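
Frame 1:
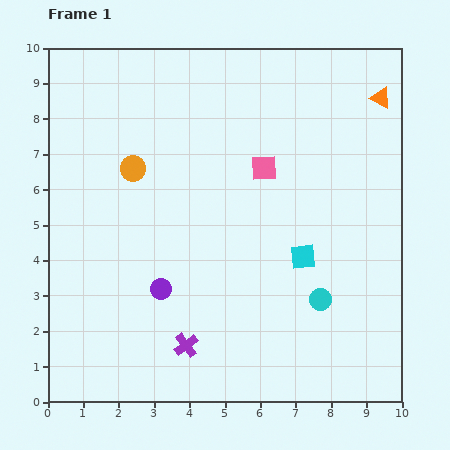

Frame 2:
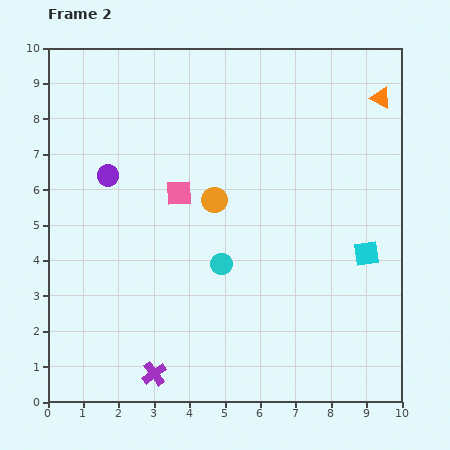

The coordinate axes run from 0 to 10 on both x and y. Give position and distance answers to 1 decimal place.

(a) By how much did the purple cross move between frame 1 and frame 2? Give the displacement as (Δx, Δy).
(-0.9, -0.8)

The purple cross was at (3.9, 1.6) in frame 1 and (3.0, 0.8) in frame 2.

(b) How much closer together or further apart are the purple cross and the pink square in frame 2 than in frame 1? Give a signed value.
-0.4

Distance in frame 1: 5.5. Distance in frame 2: 5.1.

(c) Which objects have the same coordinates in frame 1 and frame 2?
the orange triangle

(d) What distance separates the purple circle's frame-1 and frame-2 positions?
3.5

The purple circle moved from (3.2, 3.2) to (1.7, 6.4), a distance of √(1.5² + 3.2²) ≈ 3.5.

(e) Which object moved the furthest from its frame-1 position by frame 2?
the purple circle

(moved 3.5; next 3.0)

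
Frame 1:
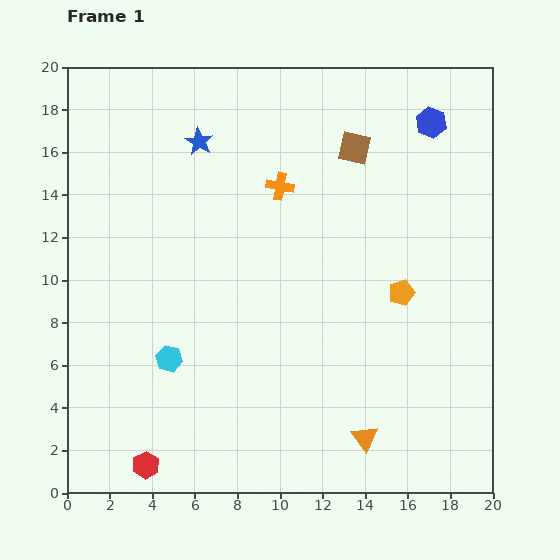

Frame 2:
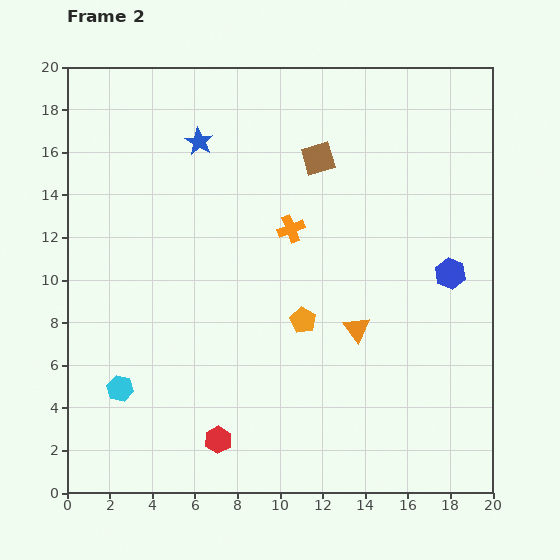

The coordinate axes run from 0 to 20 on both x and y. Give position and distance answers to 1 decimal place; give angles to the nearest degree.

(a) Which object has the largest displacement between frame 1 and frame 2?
the blue hexagon

(moved 7.2; next 5.1)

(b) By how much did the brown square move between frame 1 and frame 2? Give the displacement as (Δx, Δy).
(-1.7, -0.5)

The brown square was at (13.5, 16.2) in frame 1 and (11.8, 15.7) in frame 2.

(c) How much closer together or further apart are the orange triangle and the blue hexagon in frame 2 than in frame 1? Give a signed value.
-10.0

Distance in frame 1: 15.1. Distance in frame 2: 5.1.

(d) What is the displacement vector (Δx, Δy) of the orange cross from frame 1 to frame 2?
(0.5, -2.0)

The orange cross was at (10.0, 14.4) in frame 1 and (10.5, 12.4) in frame 2.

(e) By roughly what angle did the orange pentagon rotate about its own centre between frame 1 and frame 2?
25° counter-clockwise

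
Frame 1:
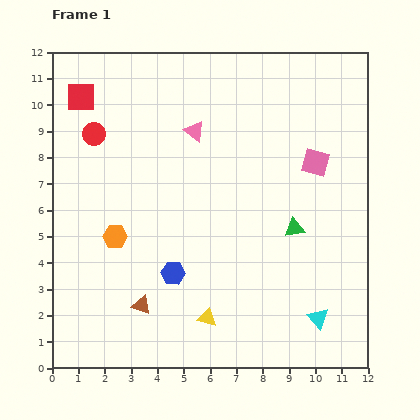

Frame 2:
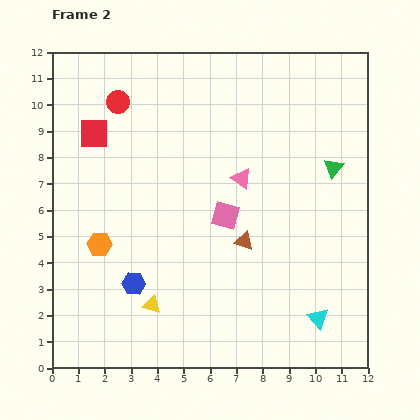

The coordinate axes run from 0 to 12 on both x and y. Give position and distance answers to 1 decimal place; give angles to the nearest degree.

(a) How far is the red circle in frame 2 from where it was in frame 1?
1.5

The red circle moved from (1.6, 8.9) to (2.5, 10.1), a distance of √(0.9² + 1.2²) ≈ 1.5.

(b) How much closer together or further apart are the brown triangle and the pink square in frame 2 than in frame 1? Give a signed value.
-7.3

Distance in frame 1: 8.5. Distance in frame 2: 1.2.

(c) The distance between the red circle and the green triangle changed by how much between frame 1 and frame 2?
+0.2

Distance in frame 1: 8.4. Distance in frame 2: 8.6.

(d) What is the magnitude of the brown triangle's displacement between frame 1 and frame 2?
4.6

The brown triangle moved from (3.4, 2.4) to (7.3, 4.8), a distance of √(3.9² + 2.4²) ≈ 4.6.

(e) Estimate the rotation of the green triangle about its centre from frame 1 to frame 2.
42° counter-clockwise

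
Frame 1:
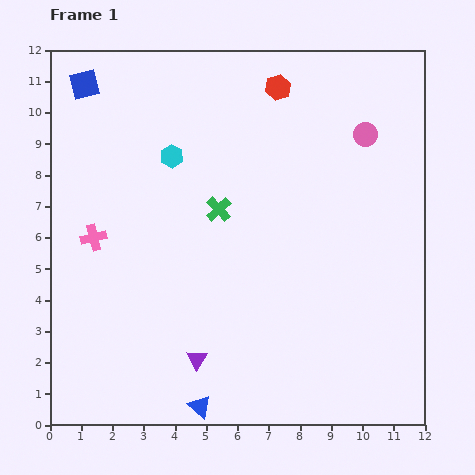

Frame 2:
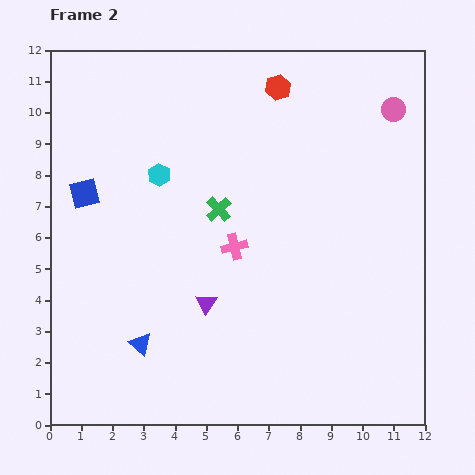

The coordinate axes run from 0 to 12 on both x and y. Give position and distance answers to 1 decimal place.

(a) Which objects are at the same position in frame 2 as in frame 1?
the green cross, the red hexagon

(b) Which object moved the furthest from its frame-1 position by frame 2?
the pink cross

(moved 4.5; next 3.5)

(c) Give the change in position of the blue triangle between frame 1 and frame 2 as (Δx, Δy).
(-1.9, 2.0)

The blue triangle was at (4.8, 0.6) in frame 1 and (2.9, 2.6) in frame 2.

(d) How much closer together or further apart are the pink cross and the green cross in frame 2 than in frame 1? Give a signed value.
-2.8

Distance in frame 1: 4.1. Distance in frame 2: 1.3.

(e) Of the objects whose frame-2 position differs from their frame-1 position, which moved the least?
the cyan hexagon

(moved 0.7)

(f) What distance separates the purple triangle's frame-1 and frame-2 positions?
1.8

The purple triangle moved from (4.7, 2.1) to (5.0, 3.9), a distance of √(0.3² + 1.8²) ≈ 1.8.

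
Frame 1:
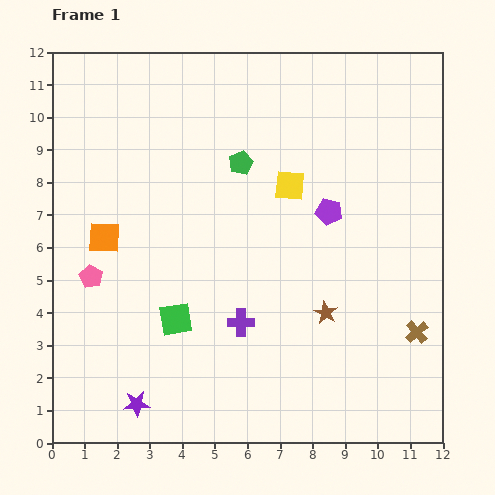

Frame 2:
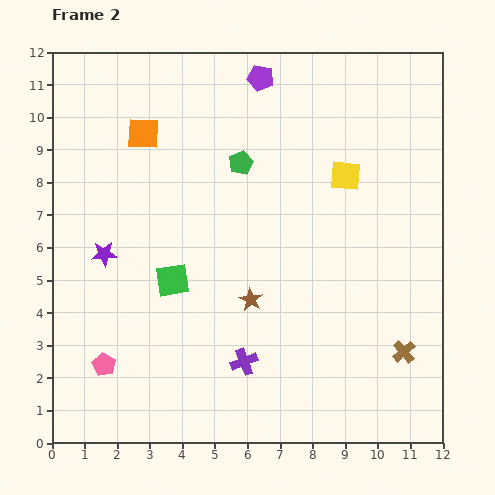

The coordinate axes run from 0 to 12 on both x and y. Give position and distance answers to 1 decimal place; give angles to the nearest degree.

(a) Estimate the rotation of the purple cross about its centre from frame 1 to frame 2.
21° counter-clockwise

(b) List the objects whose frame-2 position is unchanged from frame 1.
the green pentagon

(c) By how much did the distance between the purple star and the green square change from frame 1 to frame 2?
-0.7

Distance in frame 1: 2.9. Distance in frame 2: 2.2.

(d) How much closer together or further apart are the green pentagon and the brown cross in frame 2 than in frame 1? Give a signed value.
+0.2

Distance in frame 1: 7.5. Distance in frame 2: 7.7.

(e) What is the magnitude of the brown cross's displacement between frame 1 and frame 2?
0.7

The brown cross moved from (11.2, 3.4) to (10.8, 2.8), a distance of √(0.4² + 0.6²) ≈ 0.7.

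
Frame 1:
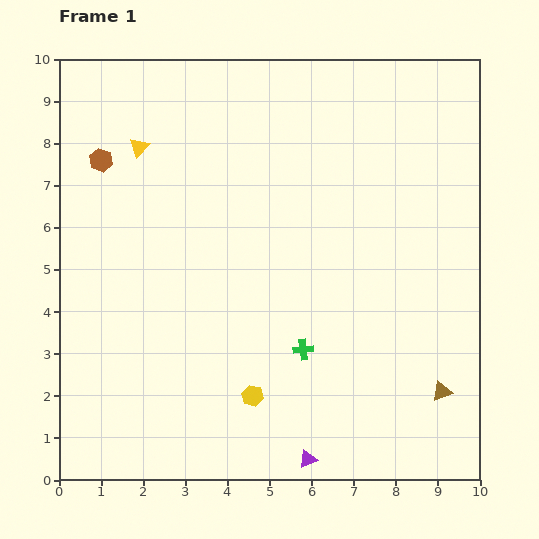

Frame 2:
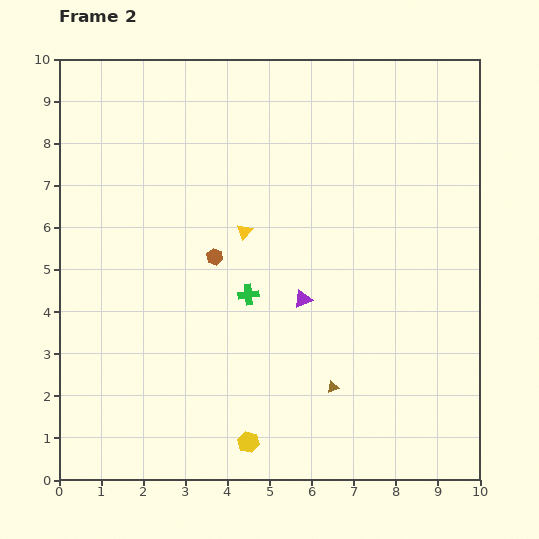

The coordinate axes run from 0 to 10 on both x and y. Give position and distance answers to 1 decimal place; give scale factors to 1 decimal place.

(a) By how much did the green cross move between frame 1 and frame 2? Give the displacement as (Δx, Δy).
(-1.3, 1.3)

The green cross was at (5.8, 3.1) in frame 1 and (4.5, 4.4) in frame 2.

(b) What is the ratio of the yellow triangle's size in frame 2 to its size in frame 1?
0.8×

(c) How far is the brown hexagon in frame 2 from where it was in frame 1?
3.5

The brown hexagon moved from (1.0, 7.6) to (3.7, 5.3), a distance of √(2.7² + 2.3²) ≈ 3.5.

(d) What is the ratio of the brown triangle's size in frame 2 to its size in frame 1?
0.6×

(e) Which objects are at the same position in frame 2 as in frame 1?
none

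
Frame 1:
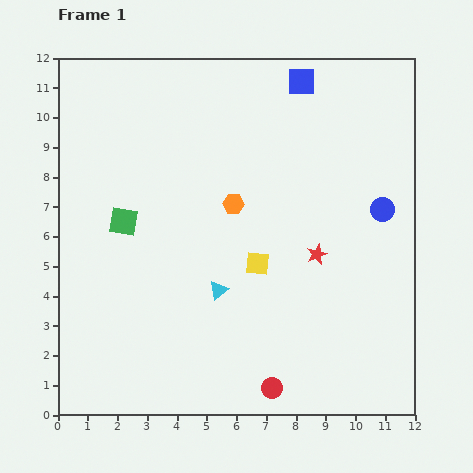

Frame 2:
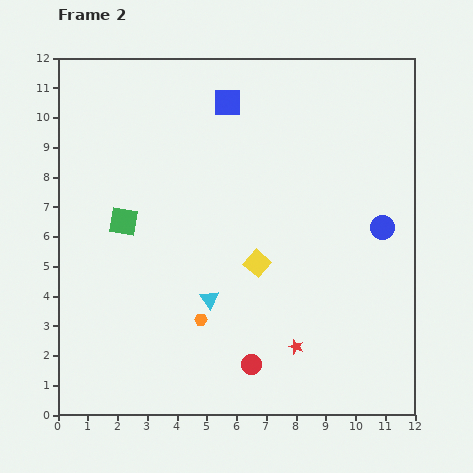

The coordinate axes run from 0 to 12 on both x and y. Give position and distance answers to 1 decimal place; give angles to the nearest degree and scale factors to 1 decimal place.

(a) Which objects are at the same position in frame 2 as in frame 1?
the yellow square, the green square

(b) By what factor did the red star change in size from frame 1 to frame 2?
0.7×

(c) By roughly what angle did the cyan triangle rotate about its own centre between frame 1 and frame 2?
26° counter-clockwise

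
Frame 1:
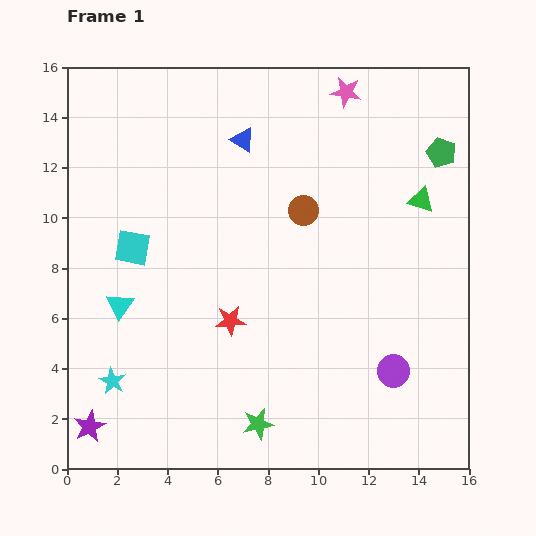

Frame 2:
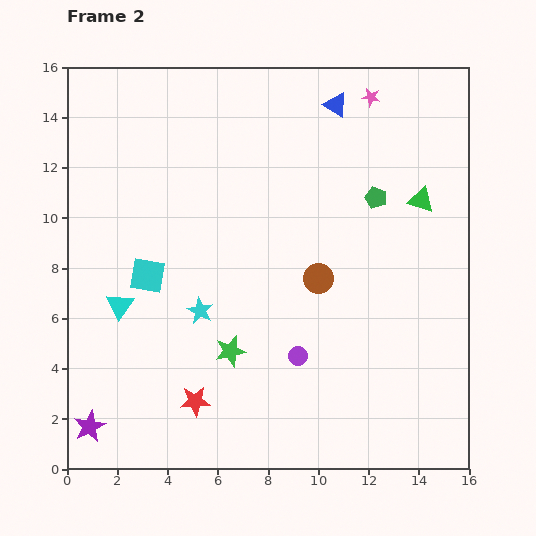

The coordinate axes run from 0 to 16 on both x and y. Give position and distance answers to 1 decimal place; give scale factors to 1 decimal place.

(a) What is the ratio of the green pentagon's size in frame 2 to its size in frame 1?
0.7×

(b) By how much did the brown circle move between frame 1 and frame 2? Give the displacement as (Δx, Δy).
(0.6, -2.7)

The brown circle was at (9.4, 10.3) in frame 1 and (10.0, 7.6) in frame 2.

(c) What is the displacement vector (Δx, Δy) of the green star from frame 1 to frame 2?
(-1.1, 2.9)

The green star was at (7.6, 1.8) in frame 1 and (6.5, 4.7) in frame 2.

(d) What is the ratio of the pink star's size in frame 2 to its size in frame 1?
0.6×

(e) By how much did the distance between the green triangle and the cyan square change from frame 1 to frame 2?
-0.4

Distance in frame 1: 11.7. Distance in frame 2: 11.3.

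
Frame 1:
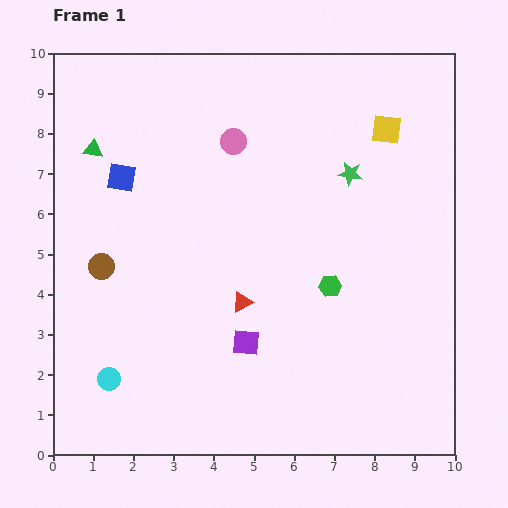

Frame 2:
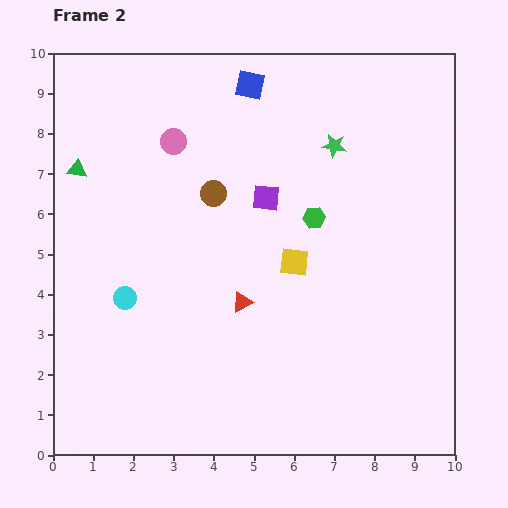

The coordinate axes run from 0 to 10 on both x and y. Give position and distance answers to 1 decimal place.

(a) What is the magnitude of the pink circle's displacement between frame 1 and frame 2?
1.5

The pink circle moved from (4.5, 7.8) to (3.0, 7.8), a distance of √(1.5² + 0.0²) ≈ 1.5.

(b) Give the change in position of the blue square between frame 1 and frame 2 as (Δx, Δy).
(3.2, 2.3)

The blue square was at (1.7, 6.9) in frame 1 and (4.9, 9.2) in frame 2.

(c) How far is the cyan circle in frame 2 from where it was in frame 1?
2.0

The cyan circle moved from (1.4, 1.9) to (1.8, 3.9), a distance of √(0.4² + 2.0²) ≈ 2.0.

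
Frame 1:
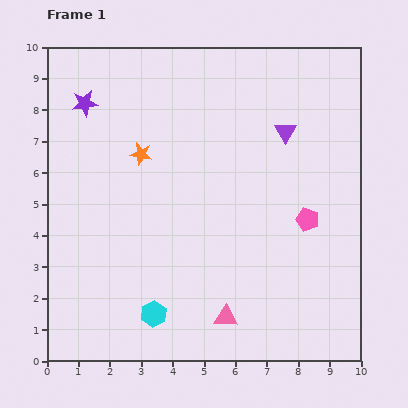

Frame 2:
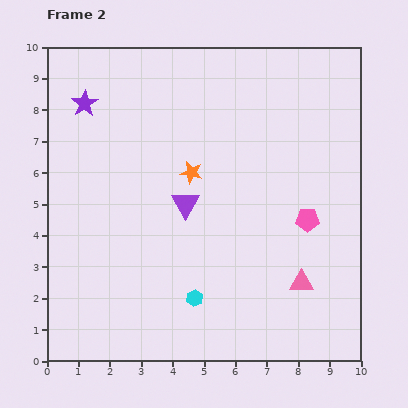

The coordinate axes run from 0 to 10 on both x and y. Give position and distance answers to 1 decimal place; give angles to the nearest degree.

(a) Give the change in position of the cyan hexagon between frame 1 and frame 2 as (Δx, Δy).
(1.3, 0.5)

The cyan hexagon was at (3.4, 1.5) in frame 1 and (4.7, 2.0) in frame 2.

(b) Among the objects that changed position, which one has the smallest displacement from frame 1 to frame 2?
the cyan hexagon

(moved 1.4)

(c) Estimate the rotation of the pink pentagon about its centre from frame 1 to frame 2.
19° counter-clockwise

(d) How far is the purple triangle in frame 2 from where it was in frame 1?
3.9

The purple triangle moved from (7.6, 7.3) to (4.4, 5.0), a distance of √(3.2² + 2.3²) ≈ 3.9.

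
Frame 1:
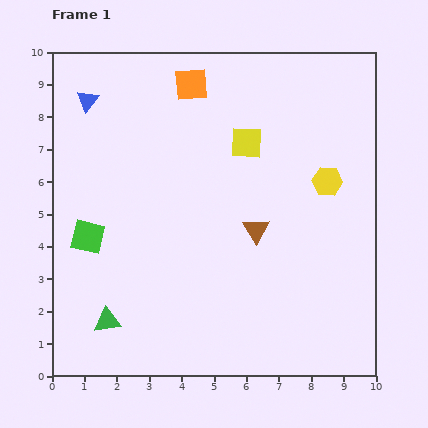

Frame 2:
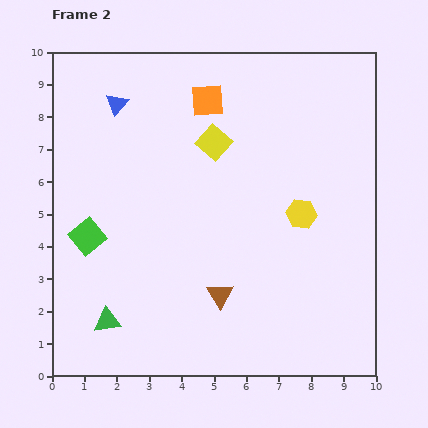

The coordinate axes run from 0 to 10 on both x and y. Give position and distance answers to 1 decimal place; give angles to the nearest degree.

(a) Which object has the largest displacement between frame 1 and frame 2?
the brown triangle

(moved 2.3; next 1.3)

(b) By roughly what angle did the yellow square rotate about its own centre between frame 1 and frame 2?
39° clockwise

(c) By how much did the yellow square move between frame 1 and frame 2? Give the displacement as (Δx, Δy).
(-1.0, 0.0)

The yellow square was at (6.0, 7.2) in frame 1 and (5.0, 7.2) in frame 2.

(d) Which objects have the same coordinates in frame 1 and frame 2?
the green triangle, the green square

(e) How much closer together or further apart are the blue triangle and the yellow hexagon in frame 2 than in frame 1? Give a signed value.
-1.2

Distance in frame 1: 7.8. Distance in frame 2: 6.6.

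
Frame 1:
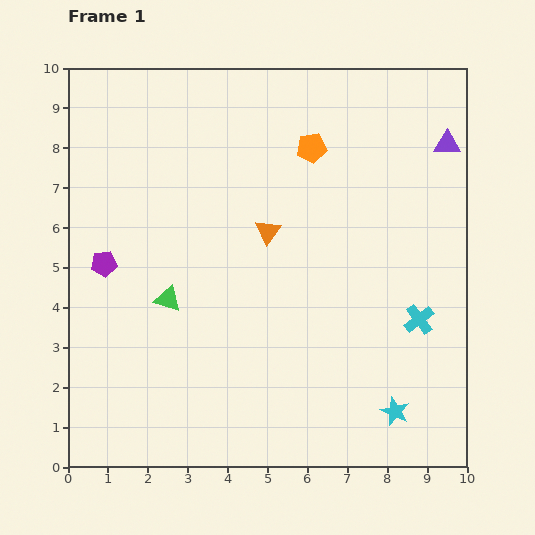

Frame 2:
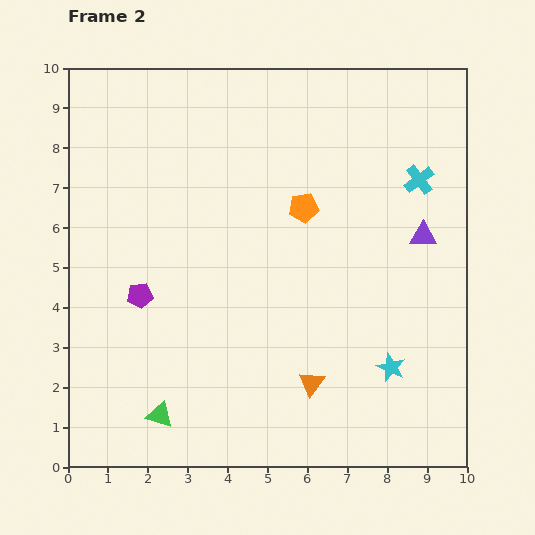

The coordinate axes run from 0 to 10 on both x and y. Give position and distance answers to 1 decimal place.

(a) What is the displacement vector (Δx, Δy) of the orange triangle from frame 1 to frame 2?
(1.1, -3.8)

The orange triangle was at (5.0, 5.9) in frame 1 and (6.1, 2.1) in frame 2.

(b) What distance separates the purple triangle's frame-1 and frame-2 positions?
2.4

The purple triangle moved from (9.5, 8.1) to (8.9, 5.8), a distance of √(0.6² + 2.3²) ≈ 2.4.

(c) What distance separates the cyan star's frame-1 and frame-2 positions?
1.1

The cyan star moved from (8.2, 1.4) to (8.1, 2.5), a distance of √(0.1² + 1.1²) ≈ 1.1.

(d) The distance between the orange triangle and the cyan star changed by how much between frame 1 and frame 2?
-3.5

Distance in frame 1: 5.5. Distance in frame 2: 2.0.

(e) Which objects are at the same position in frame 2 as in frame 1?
none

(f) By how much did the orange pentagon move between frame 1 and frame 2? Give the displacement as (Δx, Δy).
(-0.2, -1.5)

The orange pentagon was at (6.1, 8.0) in frame 1 and (5.9, 6.5) in frame 2.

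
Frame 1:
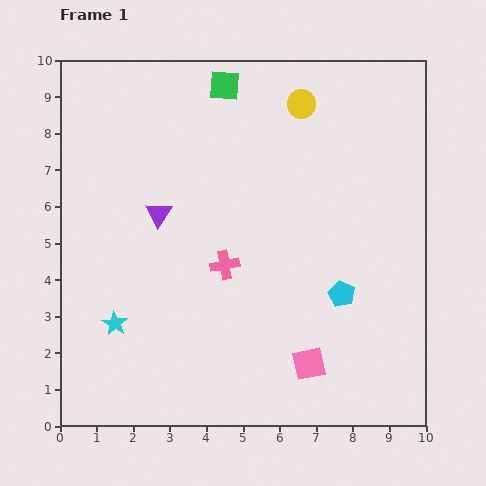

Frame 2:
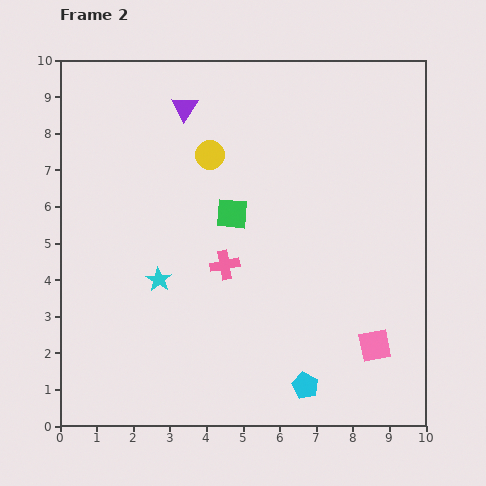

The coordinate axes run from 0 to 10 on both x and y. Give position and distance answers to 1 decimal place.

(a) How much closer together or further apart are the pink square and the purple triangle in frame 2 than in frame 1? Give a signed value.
+2.5

Distance in frame 1: 5.8. Distance in frame 2: 8.3.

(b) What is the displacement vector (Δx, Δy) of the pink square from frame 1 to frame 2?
(1.8, 0.5)

The pink square was at (6.8, 1.7) in frame 1 and (8.6, 2.2) in frame 2.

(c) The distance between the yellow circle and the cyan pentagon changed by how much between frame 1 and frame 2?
+1.5

Distance in frame 1: 5.3. Distance in frame 2: 6.8.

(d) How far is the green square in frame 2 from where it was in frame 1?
3.5

The green square moved from (4.5, 9.3) to (4.7, 5.8), a distance of √(0.2² + 3.5²) ≈ 3.5.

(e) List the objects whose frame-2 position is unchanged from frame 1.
the pink cross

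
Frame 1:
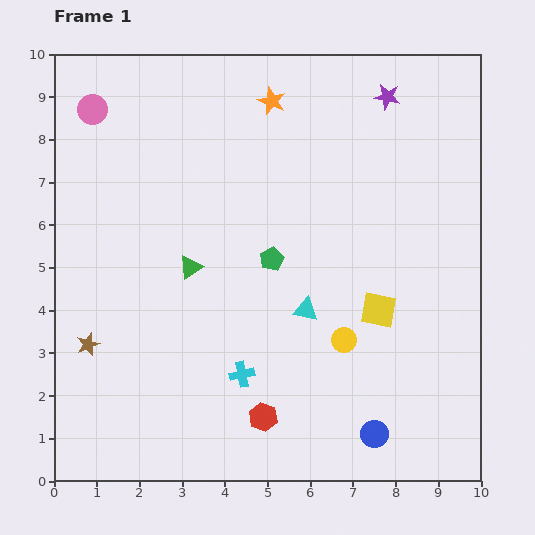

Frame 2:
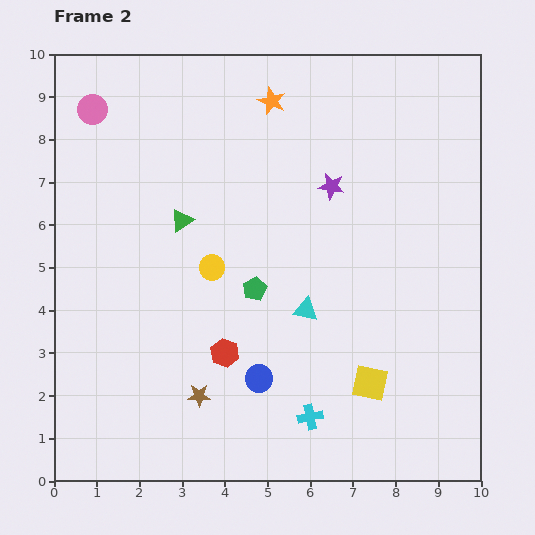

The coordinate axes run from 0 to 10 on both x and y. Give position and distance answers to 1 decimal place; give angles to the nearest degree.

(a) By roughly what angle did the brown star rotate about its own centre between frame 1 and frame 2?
22° clockwise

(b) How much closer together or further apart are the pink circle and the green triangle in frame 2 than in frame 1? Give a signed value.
-1.1

Distance in frame 1: 4.4. Distance in frame 2: 3.3.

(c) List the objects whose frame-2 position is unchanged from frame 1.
the cyan triangle, the orange star, the pink circle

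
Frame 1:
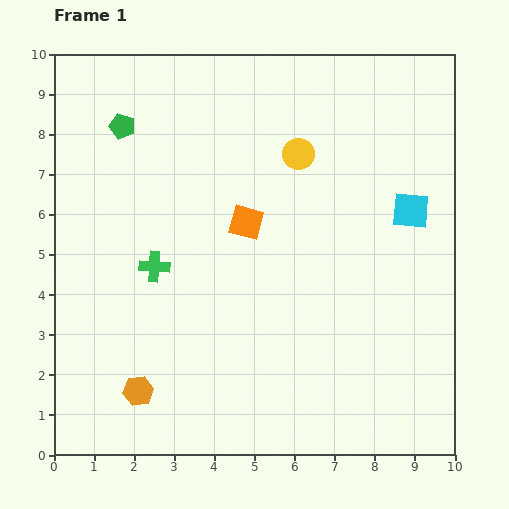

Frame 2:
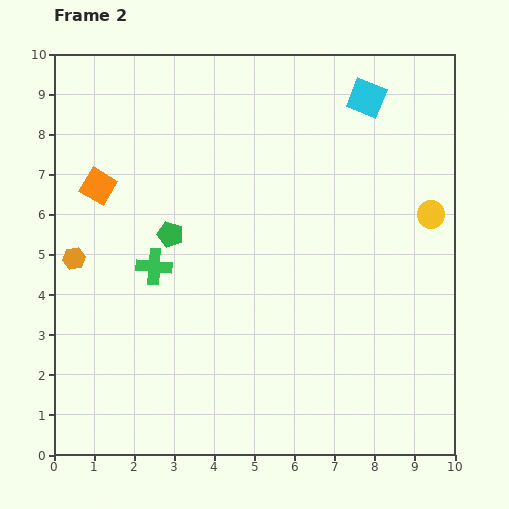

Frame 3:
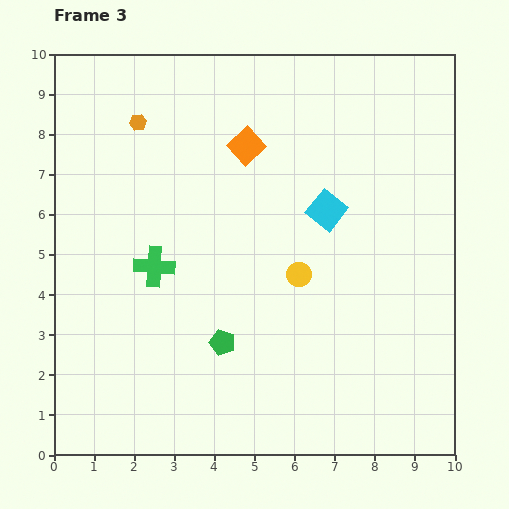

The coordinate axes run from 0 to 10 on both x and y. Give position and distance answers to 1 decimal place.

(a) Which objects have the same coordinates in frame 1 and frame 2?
the green cross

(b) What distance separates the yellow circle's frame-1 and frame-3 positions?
3.0

The yellow circle moved from (6.1, 7.5) to (6.1, 4.5), a distance of √(0.0² + 3.0²) ≈ 3.0.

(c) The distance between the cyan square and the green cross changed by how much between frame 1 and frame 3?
-2.1

Distance in frame 1: 6.6. Distance in frame 3: 4.5.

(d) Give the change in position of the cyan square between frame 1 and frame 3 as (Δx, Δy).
(-2.1, 0.0)

The cyan square was at (8.9, 6.1) in frame 1 and (6.8, 6.1) in frame 3.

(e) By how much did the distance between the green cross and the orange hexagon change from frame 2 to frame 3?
+1.6

Distance in frame 2: 2.0. Distance in frame 3: 3.6.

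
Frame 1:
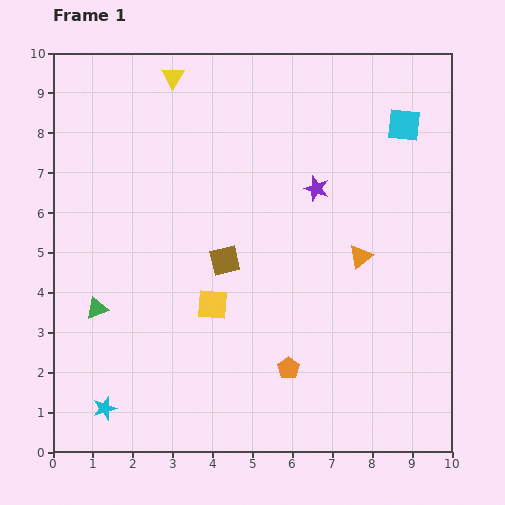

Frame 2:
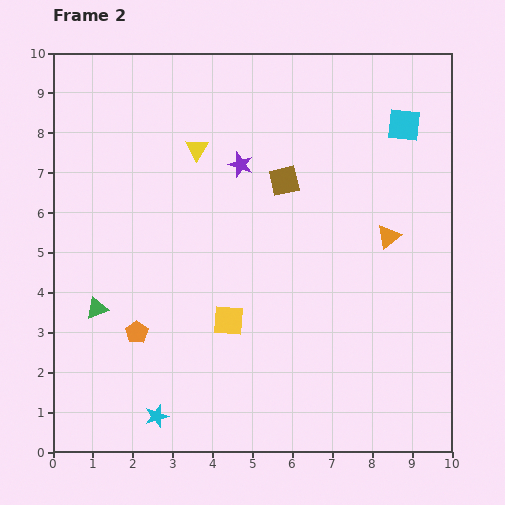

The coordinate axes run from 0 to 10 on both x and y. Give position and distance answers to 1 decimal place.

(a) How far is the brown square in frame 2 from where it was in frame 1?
2.5

The brown square moved from (4.3, 4.8) to (5.8, 6.8), a distance of √(1.5² + 2.0²) ≈ 2.5.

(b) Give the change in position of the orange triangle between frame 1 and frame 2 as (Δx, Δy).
(0.7, 0.5)

The orange triangle was at (7.7, 4.9) in frame 1 and (8.4, 5.4) in frame 2.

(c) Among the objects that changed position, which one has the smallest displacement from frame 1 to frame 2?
the yellow square

(moved 0.6)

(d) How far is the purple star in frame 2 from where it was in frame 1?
2.0

The purple star moved from (6.6, 6.6) to (4.7, 7.2), a distance of √(1.9² + 0.6²) ≈ 2.0.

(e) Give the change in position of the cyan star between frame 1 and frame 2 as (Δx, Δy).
(1.3, -0.2)

The cyan star was at (1.3, 1.1) in frame 1 and (2.6, 0.9) in frame 2.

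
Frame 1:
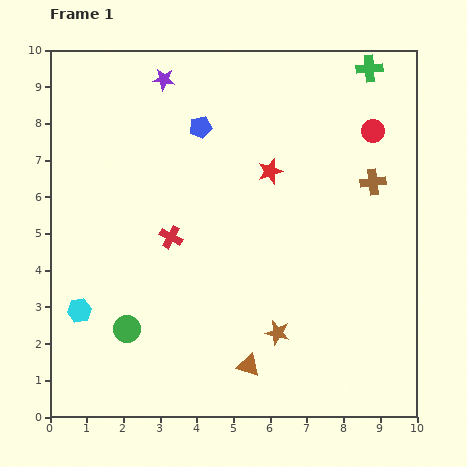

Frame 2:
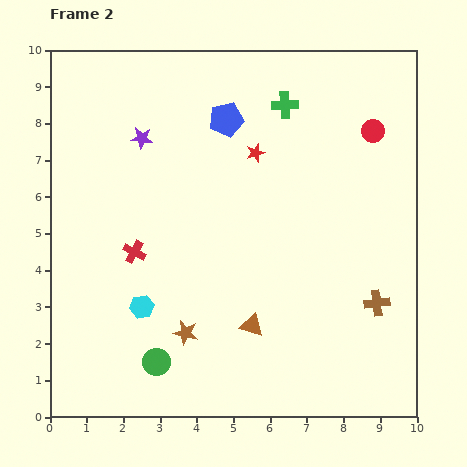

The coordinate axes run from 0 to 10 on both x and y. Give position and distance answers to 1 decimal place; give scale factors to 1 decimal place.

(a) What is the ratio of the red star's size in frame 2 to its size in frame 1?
0.7×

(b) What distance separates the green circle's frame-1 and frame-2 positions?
1.2

The green circle moved from (2.1, 2.4) to (2.9, 1.5), a distance of √(0.8² + 0.9²) ≈ 1.2.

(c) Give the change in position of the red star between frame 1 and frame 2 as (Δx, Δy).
(-0.4, 0.5)

The red star was at (6.0, 6.7) in frame 1 and (5.6, 7.2) in frame 2.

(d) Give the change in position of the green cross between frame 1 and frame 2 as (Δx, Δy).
(-2.3, -1.0)

The green cross was at (8.7, 9.5) in frame 1 and (6.4, 8.5) in frame 2.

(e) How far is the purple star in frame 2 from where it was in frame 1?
1.7

The purple star moved from (3.1, 9.2) to (2.5, 7.6), a distance of √(0.6² + 1.6²) ≈ 1.7.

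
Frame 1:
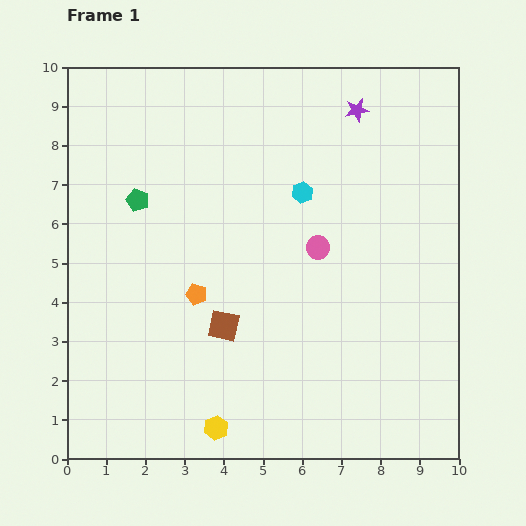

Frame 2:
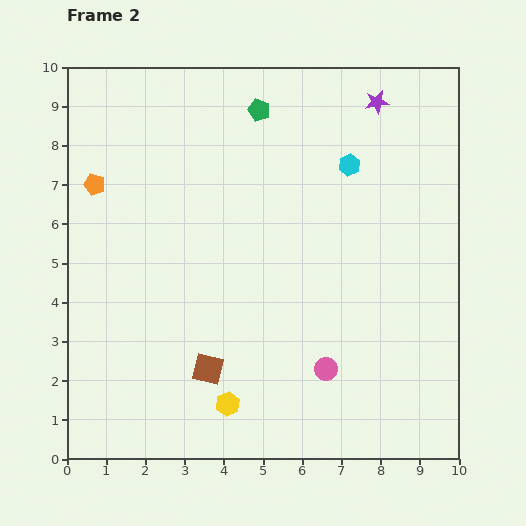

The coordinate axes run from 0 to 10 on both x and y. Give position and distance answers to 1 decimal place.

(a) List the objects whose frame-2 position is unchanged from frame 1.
none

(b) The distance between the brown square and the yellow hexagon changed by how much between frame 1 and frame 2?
-1.6

Distance in frame 1: 2.6. Distance in frame 2: 1.0.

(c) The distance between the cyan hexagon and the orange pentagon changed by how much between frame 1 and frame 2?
+2.8

Distance in frame 1: 3.7. Distance in frame 2: 6.5.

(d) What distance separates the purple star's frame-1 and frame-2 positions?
0.5

The purple star moved from (7.4, 8.9) to (7.9, 9.1), a distance of √(0.5² + 0.2²) ≈ 0.5.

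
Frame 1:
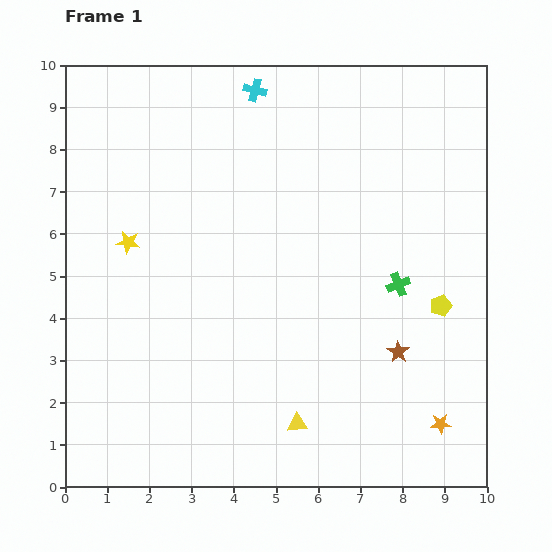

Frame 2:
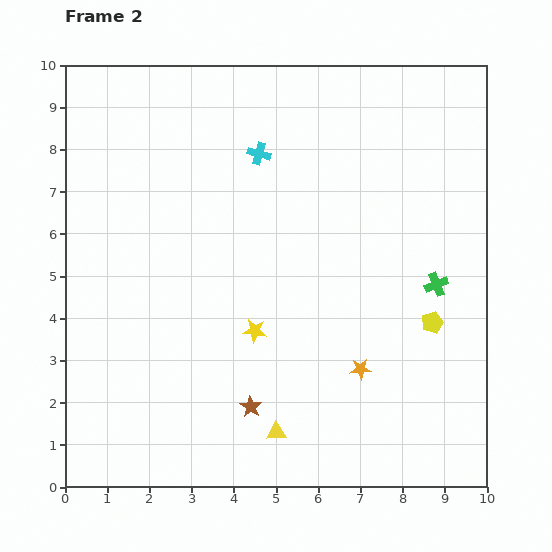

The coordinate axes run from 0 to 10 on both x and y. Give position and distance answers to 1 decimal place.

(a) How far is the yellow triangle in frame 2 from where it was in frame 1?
0.5

The yellow triangle moved from (5.5, 1.5) to (5.0, 1.3), a distance of √(0.5² + 0.2²) ≈ 0.5.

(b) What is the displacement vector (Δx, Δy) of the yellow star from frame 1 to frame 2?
(3.0, -2.1)

The yellow star was at (1.5, 5.8) in frame 1 and (4.5, 3.7) in frame 2.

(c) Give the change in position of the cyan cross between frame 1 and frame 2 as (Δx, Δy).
(0.1, -1.5)

The cyan cross was at (4.5, 9.4) in frame 1 and (4.6, 7.9) in frame 2.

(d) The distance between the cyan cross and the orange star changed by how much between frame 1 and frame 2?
-3.4

Distance in frame 1: 9.0. Distance in frame 2: 5.6.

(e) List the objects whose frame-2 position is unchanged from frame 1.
none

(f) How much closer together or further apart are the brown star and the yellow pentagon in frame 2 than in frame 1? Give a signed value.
+3.2

Distance in frame 1: 1.5. Distance in frame 2: 4.7.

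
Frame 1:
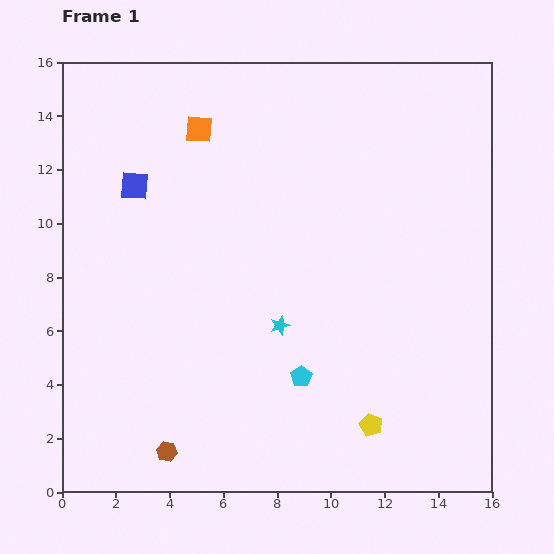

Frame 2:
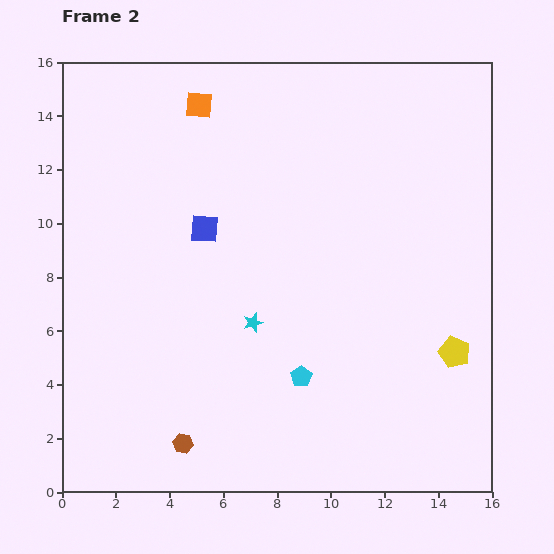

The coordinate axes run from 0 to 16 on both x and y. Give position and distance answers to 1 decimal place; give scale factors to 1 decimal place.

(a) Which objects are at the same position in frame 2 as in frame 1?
the cyan pentagon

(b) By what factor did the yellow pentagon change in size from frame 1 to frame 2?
1.4×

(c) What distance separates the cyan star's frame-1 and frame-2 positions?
1.0

The cyan star moved from (8.1, 6.2) to (7.1, 6.3), a distance of √(1.0² + 0.1²) ≈ 1.0.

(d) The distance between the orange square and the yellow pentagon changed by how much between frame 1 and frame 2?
+0.5

Distance in frame 1: 12.7. Distance in frame 2: 13.2.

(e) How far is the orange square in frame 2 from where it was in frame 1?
0.9

The orange square moved from (5.1, 13.5) to (5.1, 14.4), a distance of √(0.0² + 0.9²) ≈ 0.9.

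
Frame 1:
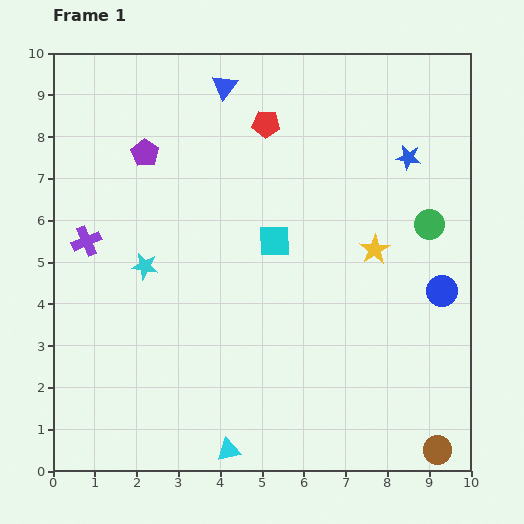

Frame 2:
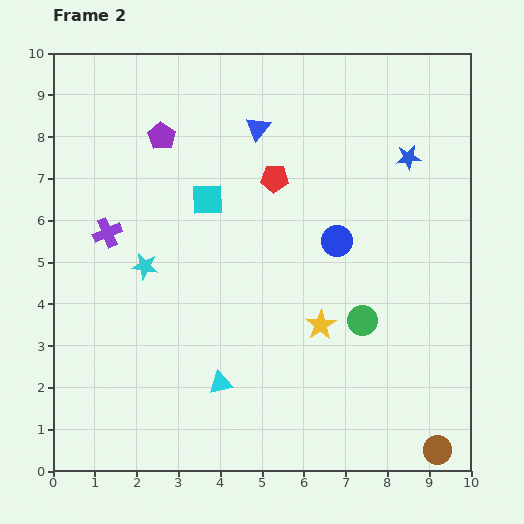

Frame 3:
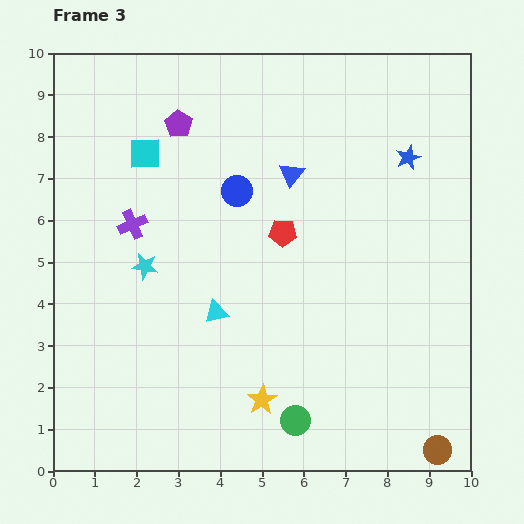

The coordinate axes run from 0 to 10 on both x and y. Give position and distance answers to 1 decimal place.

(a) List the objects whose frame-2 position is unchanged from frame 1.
the cyan star, the blue star, the brown circle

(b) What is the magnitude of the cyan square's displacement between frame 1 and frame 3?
3.7

The cyan square moved from (5.3, 5.5) to (2.2, 7.6), a distance of √(3.1² + 2.1²) ≈ 3.7.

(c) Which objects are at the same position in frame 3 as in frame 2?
the cyan star, the blue star, the brown circle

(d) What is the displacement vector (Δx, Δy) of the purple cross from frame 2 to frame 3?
(0.6, 0.2)

The purple cross was at (1.3, 5.7) in frame 2 and (1.9, 5.9) in frame 3.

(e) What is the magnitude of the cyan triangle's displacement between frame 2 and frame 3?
1.7

The cyan triangle moved from (4.0, 2.1) to (3.9, 3.8), a distance of √(0.1² + 1.7²) ≈ 1.7.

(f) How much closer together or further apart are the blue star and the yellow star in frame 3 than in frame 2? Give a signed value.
+2.3

Distance in frame 2: 4.5. Distance in frame 3: 6.8.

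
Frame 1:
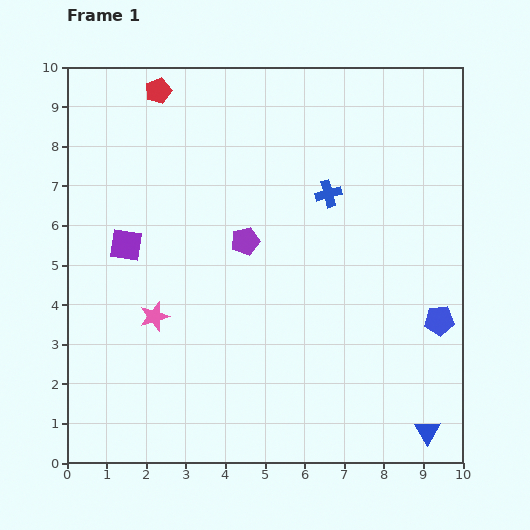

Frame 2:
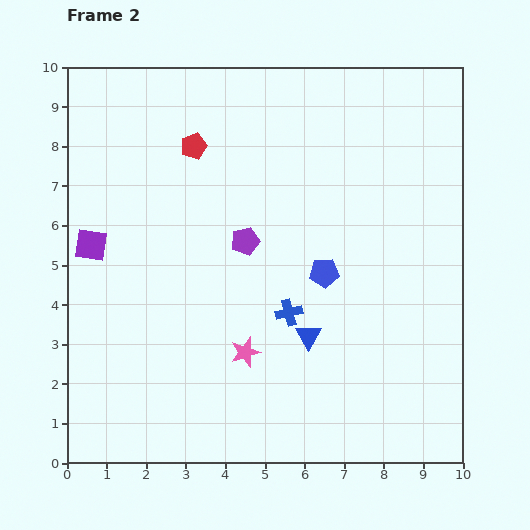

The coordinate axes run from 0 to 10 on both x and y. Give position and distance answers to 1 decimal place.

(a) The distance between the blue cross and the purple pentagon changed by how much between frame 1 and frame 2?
-0.3

Distance in frame 1: 2.4. Distance in frame 2: 2.1.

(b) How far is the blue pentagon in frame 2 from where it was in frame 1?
3.1

The blue pentagon moved from (9.4, 3.6) to (6.5, 4.8), a distance of √(2.9² + 1.2²) ≈ 3.1.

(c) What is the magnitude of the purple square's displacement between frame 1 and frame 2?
0.9

The purple square moved from (1.5, 5.5) to (0.6, 5.5), a distance of √(0.9² + 0.0²) ≈ 0.9.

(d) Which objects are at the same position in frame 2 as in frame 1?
the purple pentagon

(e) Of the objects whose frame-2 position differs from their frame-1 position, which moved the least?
the purple square

(moved 0.9)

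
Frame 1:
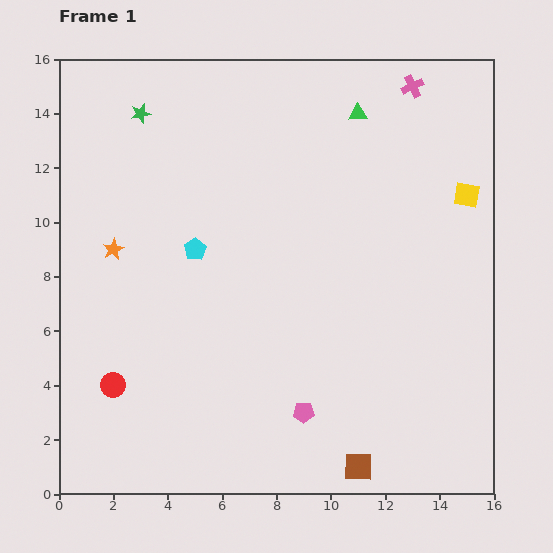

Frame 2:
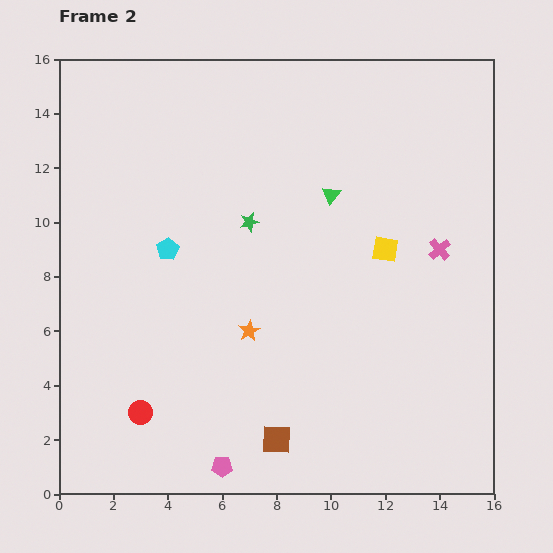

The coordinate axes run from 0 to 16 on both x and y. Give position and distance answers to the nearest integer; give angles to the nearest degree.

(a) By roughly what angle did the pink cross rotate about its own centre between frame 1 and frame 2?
16° counter-clockwise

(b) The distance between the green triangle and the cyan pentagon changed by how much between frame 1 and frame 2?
-2

Distance in frame 1: 8. Distance in frame 2: 6.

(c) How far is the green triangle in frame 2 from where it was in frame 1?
3

The green triangle moved from (11, 14) to (10, 11), a distance of √(1² + 3²) ≈ 3.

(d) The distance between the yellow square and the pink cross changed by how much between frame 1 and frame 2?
-2

Distance in frame 1: 4. Distance in frame 2: 2.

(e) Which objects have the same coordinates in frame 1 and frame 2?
none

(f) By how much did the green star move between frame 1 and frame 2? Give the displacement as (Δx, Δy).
(4, -4)

The green star was at (3, 14) in frame 1 and (7, 10) in frame 2.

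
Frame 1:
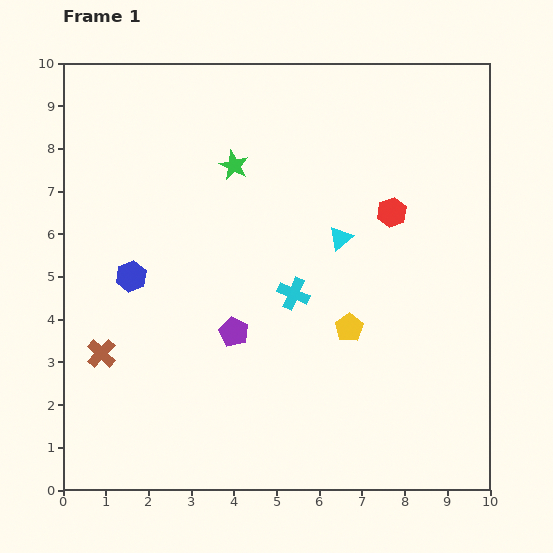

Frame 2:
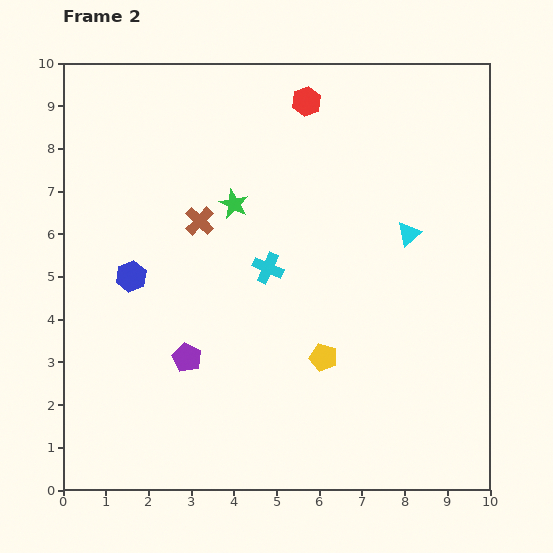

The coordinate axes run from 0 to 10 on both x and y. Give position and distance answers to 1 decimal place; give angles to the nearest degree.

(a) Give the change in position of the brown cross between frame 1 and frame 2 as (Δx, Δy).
(2.3, 3.1)

The brown cross was at (0.9, 3.2) in frame 1 and (3.2, 6.3) in frame 2.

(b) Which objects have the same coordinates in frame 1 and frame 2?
the blue hexagon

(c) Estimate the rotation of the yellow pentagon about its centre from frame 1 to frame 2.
22° counter-clockwise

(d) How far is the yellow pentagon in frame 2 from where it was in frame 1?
0.9

The yellow pentagon moved from (6.7, 3.8) to (6.1, 3.1), a distance of √(0.6² + 0.7²) ≈ 0.9.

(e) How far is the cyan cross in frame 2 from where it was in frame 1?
0.8

The cyan cross moved from (5.4, 4.6) to (4.8, 5.2), a distance of √(0.6² + 0.6²) ≈ 0.8.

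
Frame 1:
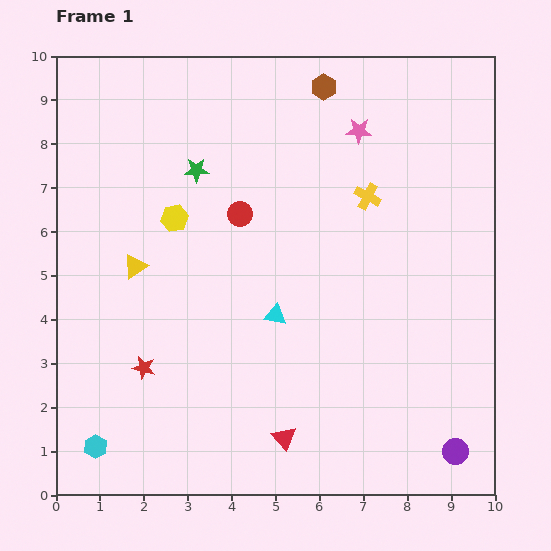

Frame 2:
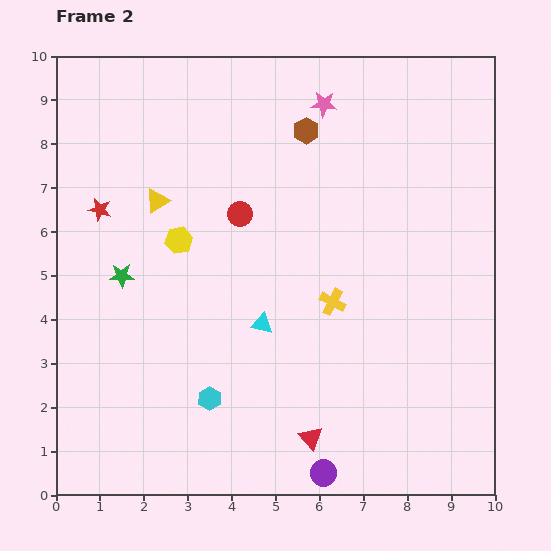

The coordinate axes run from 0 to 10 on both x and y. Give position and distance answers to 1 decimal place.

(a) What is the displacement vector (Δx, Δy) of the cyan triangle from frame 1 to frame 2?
(-0.3, -0.2)

The cyan triangle was at (5.0, 4.1) in frame 1 and (4.7, 3.9) in frame 2.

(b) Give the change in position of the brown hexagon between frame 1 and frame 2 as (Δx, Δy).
(-0.4, -1.0)

The brown hexagon was at (6.1, 9.3) in frame 1 and (5.7, 8.3) in frame 2.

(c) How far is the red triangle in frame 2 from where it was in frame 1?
0.6

The red triangle moved from (5.2, 1.3) to (5.8, 1.3), a distance of √(0.6² + 0.0²) ≈ 0.6.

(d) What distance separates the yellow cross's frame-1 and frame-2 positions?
2.5

The yellow cross moved from (7.1, 6.8) to (6.3, 4.4), a distance of √(0.8² + 2.4²) ≈ 2.5.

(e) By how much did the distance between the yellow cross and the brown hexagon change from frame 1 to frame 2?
+1.2

Distance in frame 1: 2.7. Distance in frame 2: 3.9.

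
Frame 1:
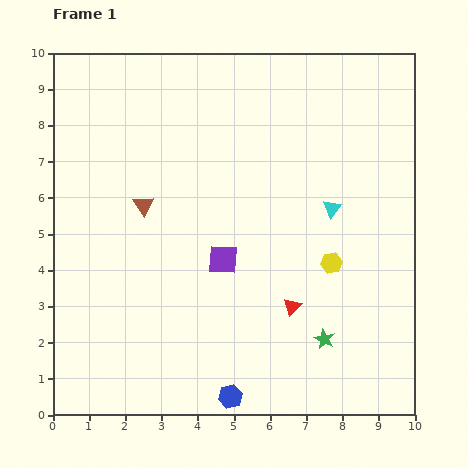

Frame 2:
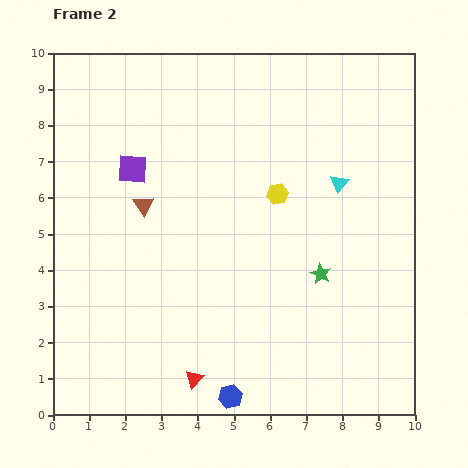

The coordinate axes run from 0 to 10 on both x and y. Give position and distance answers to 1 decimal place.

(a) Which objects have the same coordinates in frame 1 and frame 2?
the brown triangle, the blue hexagon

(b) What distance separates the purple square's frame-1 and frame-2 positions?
3.5

The purple square moved from (4.7, 4.3) to (2.2, 6.8), a distance of √(2.5² + 2.5²) ≈ 3.5.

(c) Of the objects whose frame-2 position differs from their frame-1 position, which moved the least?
the cyan triangle

(moved 0.7)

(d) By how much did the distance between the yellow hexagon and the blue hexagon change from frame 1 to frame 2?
+1.1

Distance in frame 1: 4.6. Distance in frame 2: 5.7.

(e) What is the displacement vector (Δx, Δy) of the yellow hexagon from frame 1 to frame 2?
(-1.5, 1.9)

The yellow hexagon was at (7.7, 4.2) in frame 1 and (6.2, 6.1) in frame 2.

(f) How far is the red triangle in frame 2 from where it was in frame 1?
3.4

The red triangle moved from (6.6, 3.0) to (3.9, 1.0), a distance of √(2.7² + 2.0²) ≈ 3.4.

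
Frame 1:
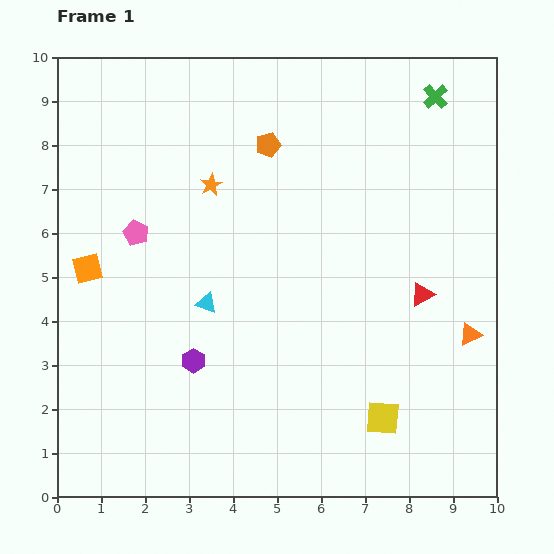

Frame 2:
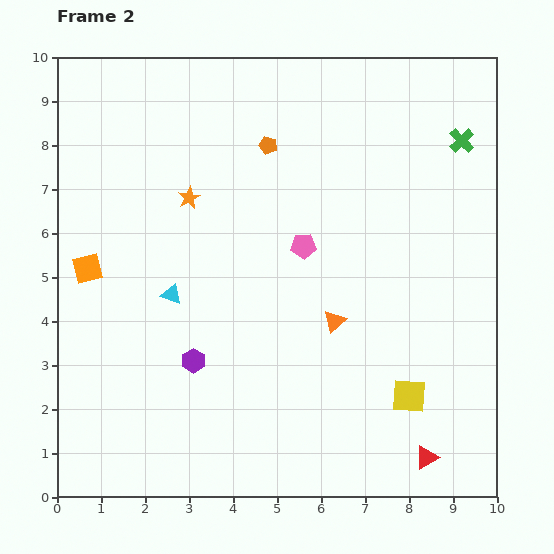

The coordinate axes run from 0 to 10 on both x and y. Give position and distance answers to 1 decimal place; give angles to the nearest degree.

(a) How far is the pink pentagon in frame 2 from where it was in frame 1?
3.8

The pink pentagon moved from (1.8, 6.0) to (5.6, 5.7), a distance of √(3.8² + 0.3²) ≈ 3.8.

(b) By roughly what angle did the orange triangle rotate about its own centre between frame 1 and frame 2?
17° counter-clockwise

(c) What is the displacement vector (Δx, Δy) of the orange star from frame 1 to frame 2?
(-0.5, -0.3)

The orange star was at (3.5, 7.1) in frame 1 and (3.0, 6.8) in frame 2.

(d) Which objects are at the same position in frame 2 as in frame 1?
the orange pentagon, the purple hexagon, the orange square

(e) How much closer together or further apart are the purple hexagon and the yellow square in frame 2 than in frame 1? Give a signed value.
+0.5

Distance in frame 1: 4.5. Distance in frame 2: 5.0.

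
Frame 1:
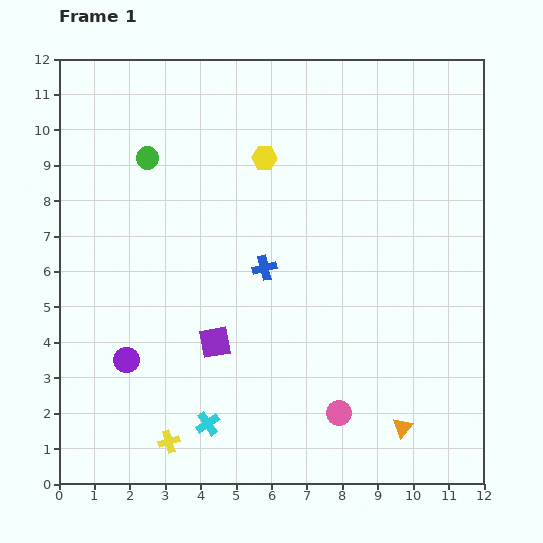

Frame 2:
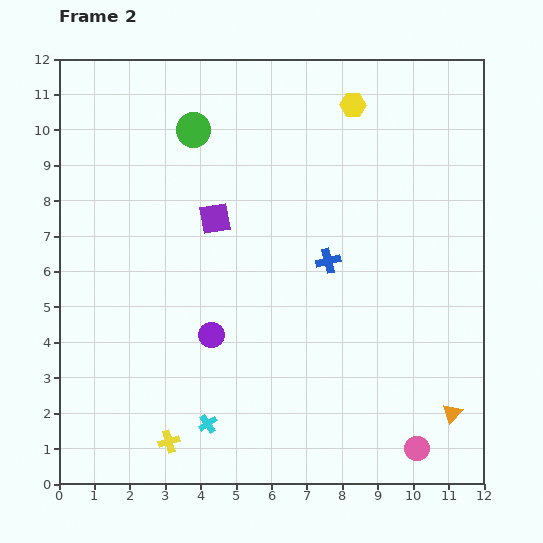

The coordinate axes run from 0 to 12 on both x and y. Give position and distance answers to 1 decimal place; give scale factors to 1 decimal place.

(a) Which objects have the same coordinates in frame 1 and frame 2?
the cyan cross, the yellow cross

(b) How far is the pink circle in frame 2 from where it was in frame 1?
2.4

The pink circle moved from (7.9, 2.0) to (10.1, 1.0), a distance of √(2.2² + 1.0²) ≈ 2.4.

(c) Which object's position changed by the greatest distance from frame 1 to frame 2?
the purple square

(moved 3.5; next 2.9)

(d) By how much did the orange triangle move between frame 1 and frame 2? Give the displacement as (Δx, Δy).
(1.4, 0.4)

The orange triangle was at (9.7, 1.6) in frame 1 and (11.1, 2.0) in frame 2.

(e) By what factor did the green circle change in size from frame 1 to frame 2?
1.5×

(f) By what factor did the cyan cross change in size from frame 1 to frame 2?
0.8×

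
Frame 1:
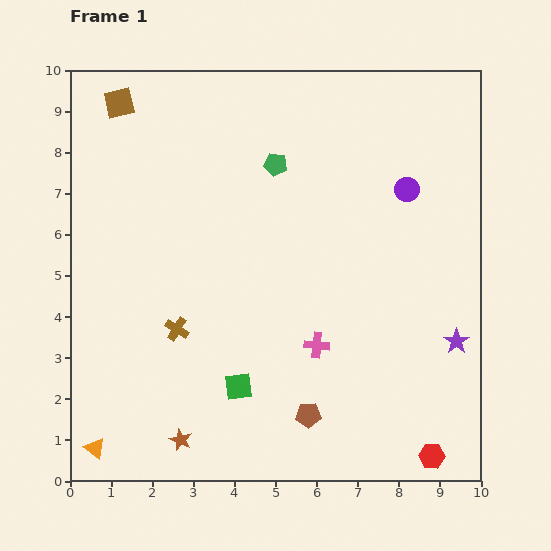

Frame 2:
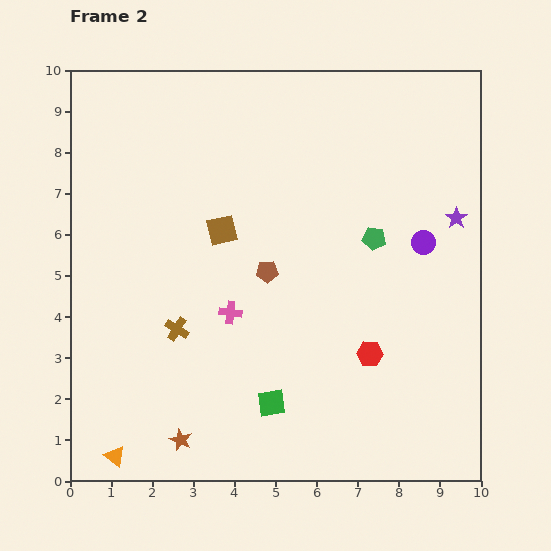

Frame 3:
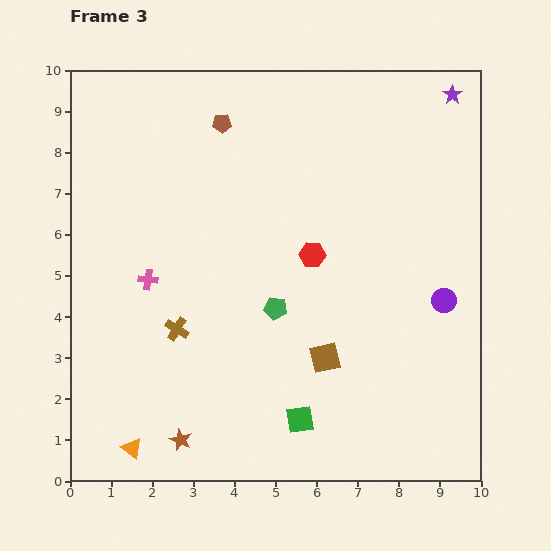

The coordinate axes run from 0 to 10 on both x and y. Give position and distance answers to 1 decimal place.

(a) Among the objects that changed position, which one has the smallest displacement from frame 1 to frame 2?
the orange triangle

(moved 0.5)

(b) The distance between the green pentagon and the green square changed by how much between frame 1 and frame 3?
-2.7

Distance in frame 1: 5.5. Distance in frame 3: 2.8.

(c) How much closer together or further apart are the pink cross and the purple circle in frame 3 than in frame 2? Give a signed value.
+2.2

Distance in frame 2: 5.0. Distance in frame 3: 7.2.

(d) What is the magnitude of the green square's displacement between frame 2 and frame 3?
0.8

The green square moved from (4.9, 1.9) to (5.6, 1.5), a distance of √(0.7² + 0.4²) ≈ 0.8.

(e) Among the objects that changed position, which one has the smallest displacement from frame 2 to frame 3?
the orange triangle

(moved 0.4)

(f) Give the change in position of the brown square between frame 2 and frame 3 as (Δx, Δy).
(2.5, -3.1)

The brown square was at (3.7, 6.1) in frame 2 and (6.2, 3.0) in frame 3.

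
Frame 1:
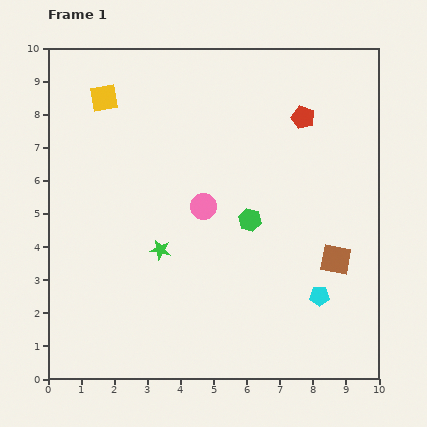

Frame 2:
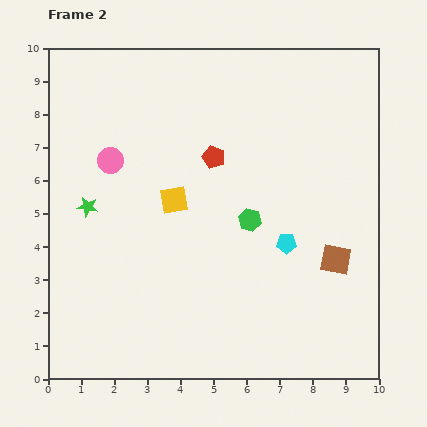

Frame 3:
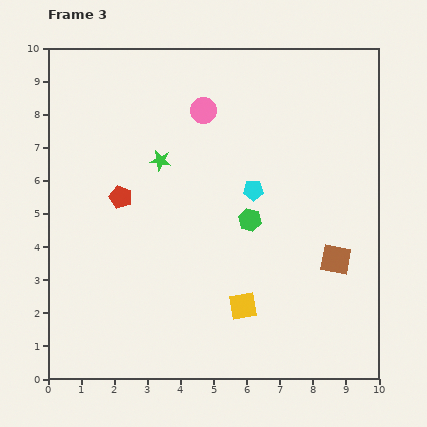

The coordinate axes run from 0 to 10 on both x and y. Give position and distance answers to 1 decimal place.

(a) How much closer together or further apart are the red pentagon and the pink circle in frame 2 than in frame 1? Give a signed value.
-0.9

Distance in frame 1: 4.0. Distance in frame 2: 3.1.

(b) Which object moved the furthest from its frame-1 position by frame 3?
the yellow square

(moved 7.6; next 6.0)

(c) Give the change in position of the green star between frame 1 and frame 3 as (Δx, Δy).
(0.0, 2.7)

The green star was at (3.4, 3.9) in frame 1 and (3.4, 6.6) in frame 3.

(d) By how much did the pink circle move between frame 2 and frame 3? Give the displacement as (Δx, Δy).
(2.8, 1.5)

The pink circle was at (1.9, 6.6) in frame 2 and (4.7, 8.1) in frame 3.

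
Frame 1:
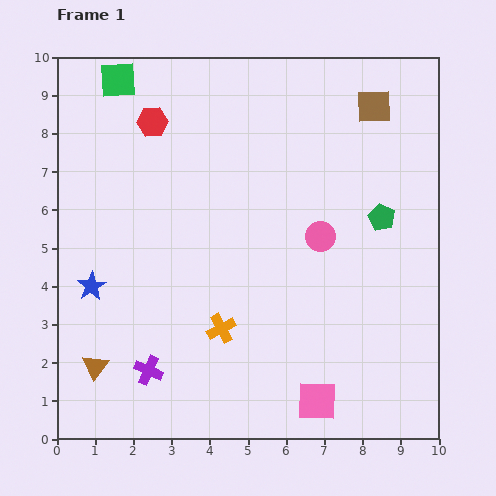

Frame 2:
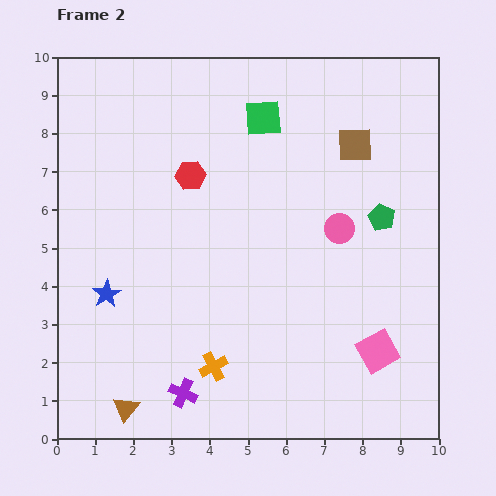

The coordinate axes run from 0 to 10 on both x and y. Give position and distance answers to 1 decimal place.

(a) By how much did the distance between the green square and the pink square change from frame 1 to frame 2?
-3.1

Distance in frame 1: 9.9. Distance in frame 2: 6.8.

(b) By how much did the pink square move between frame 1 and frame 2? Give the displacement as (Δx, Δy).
(1.6, 1.3)

The pink square was at (6.8, 1.0) in frame 1 and (8.4, 2.3) in frame 2.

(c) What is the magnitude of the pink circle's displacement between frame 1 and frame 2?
0.5

The pink circle moved from (6.9, 5.3) to (7.4, 5.5), a distance of √(0.5² + 0.2²) ≈ 0.5.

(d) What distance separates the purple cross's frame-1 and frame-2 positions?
1.1

The purple cross moved from (2.4, 1.8) to (3.3, 1.2), a distance of √(0.9² + 0.6²) ≈ 1.1.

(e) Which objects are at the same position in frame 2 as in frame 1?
the green pentagon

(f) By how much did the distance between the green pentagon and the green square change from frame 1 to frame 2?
-3.8

Distance in frame 1: 7.8. Distance in frame 2: 4.0.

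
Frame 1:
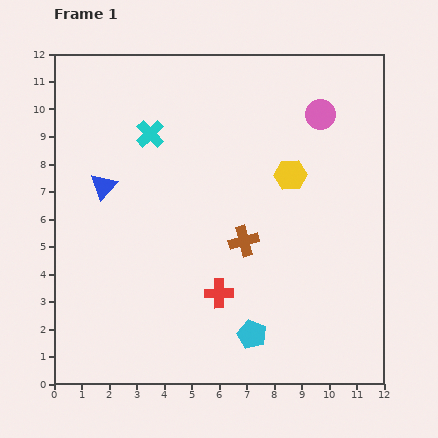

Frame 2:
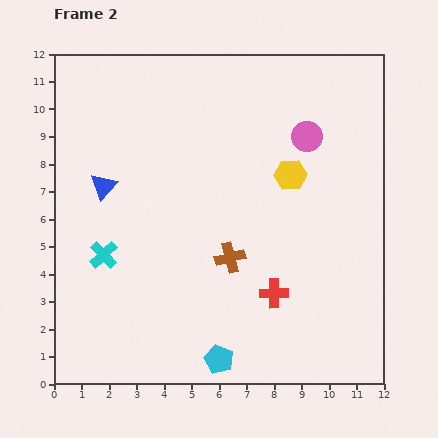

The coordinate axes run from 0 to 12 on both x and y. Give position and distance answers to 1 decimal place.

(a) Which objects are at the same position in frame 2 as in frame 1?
the yellow hexagon, the blue triangle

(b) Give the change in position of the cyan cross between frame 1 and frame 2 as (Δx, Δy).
(-1.7, -4.4)

The cyan cross was at (3.5, 9.1) in frame 1 and (1.8, 4.7) in frame 2.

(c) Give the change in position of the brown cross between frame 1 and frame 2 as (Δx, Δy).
(-0.5, -0.6)

The brown cross was at (6.9, 5.2) in frame 1 and (6.4, 4.6) in frame 2.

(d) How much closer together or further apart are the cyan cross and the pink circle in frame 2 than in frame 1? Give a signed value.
+2.4

Distance in frame 1: 6.2. Distance in frame 2: 8.6.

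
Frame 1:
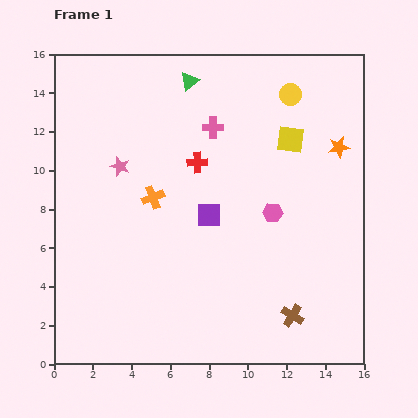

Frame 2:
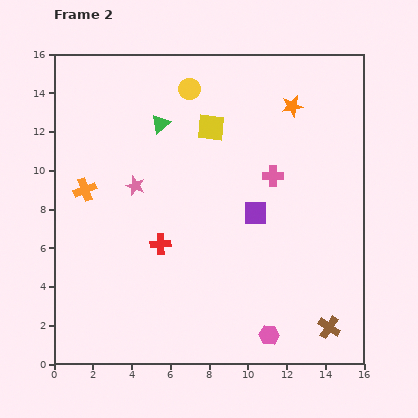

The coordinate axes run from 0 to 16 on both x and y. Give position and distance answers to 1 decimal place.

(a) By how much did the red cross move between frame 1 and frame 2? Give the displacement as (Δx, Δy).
(-1.9, -4.2)

The red cross was at (7.4, 10.4) in frame 1 and (5.5, 6.2) in frame 2.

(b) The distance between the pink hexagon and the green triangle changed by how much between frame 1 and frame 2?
+4.3

Distance in frame 1: 8.0. Distance in frame 2: 12.3.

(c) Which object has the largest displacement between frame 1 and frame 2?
the pink hexagon

(moved 6.3; next 5.2)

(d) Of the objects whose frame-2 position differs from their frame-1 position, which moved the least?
the pink star

(moved 1.3)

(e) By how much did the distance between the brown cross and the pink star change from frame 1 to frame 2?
+0.6

Distance in frame 1: 11.8. Distance in frame 2: 12.4.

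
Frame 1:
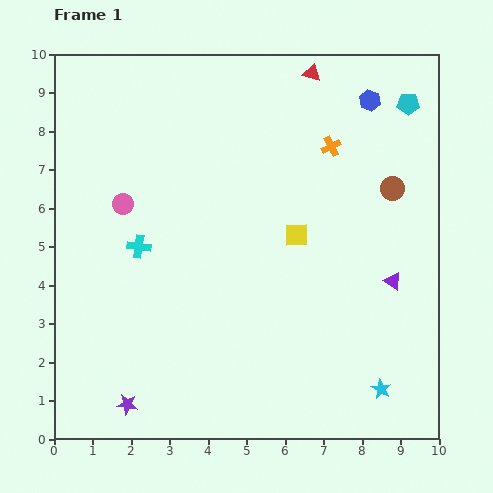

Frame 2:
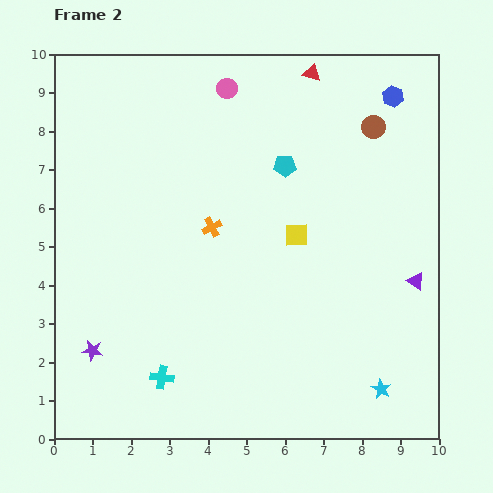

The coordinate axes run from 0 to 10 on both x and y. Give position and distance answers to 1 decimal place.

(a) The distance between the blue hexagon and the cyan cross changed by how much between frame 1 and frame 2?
+2.3

Distance in frame 1: 7.1. Distance in frame 2: 9.4.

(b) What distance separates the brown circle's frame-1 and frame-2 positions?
1.7

The brown circle moved from (8.8, 6.5) to (8.3, 8.1), a distance of √(0.5² + 1.6²) ≈ 1.7.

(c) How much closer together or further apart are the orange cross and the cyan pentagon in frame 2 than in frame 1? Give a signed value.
+0.2

Distance in frame 1: 2.3. Distance in frame 2: 2.5.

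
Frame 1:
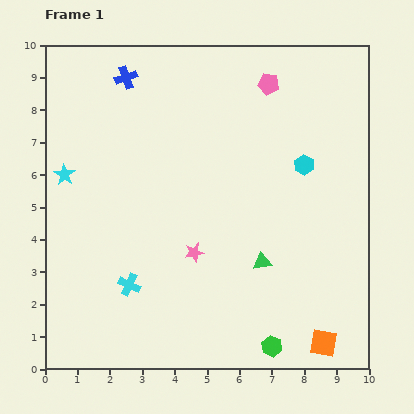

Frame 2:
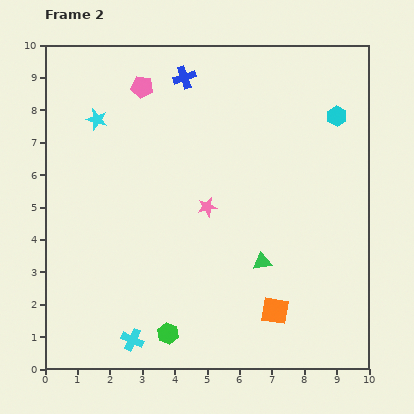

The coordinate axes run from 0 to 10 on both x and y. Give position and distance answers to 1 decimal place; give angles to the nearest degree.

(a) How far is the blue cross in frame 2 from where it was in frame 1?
1.8

The blue cross moved from (2.5, 9.0) to (4.3, 9.0), a distance of √(1.8² + 0.0²) ≈ 1.8.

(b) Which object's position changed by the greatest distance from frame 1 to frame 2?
the pink pentagon

(moved 3.9; next 3.2)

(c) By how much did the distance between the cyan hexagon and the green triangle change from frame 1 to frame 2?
+1.8

Distance in frame 1: 3.3. Distance in frame 2: 5.1.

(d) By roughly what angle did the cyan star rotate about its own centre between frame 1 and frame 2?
17° counter-clockwise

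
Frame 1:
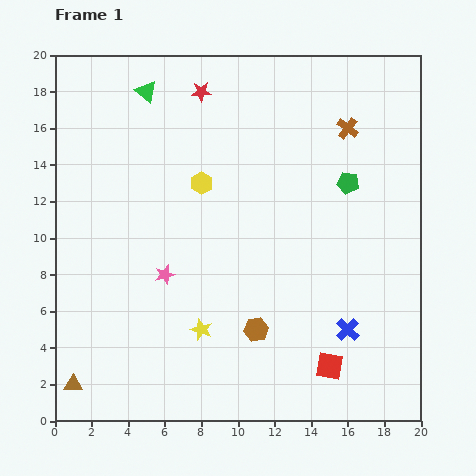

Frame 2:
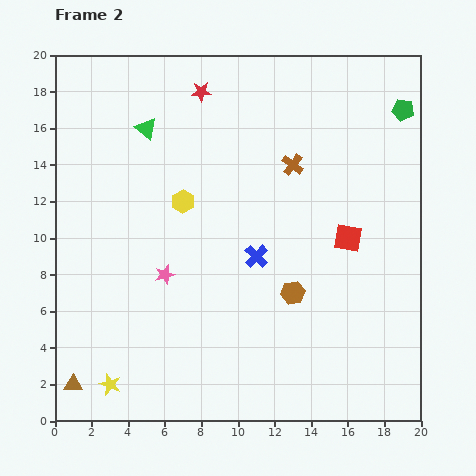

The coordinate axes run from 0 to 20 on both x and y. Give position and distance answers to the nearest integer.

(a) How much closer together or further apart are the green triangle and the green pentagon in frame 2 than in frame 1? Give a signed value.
+2

Distance in frame 1: 12. Distance in frame 2: 14.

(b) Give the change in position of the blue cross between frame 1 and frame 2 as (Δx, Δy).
(-5, 4)

The blue cross was at (16, 5) in frame 1 and (11, 9) in frame 2.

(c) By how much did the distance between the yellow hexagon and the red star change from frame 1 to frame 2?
+1

Distance in frame 1: 5. Distance in frame 2: 6.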